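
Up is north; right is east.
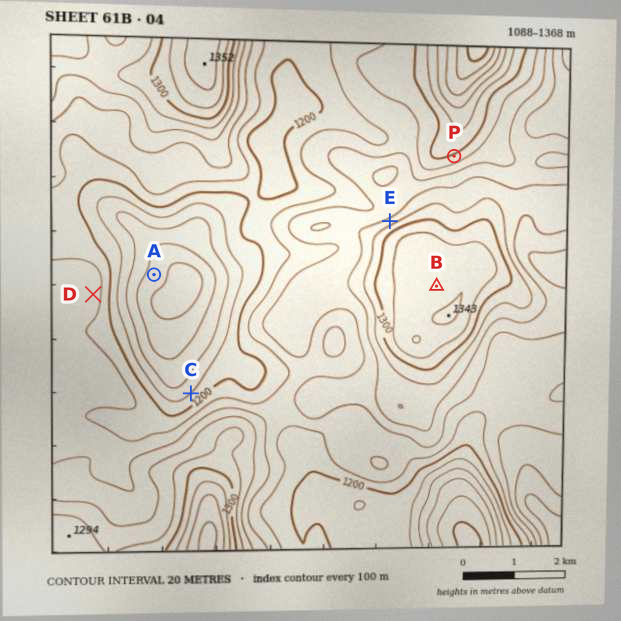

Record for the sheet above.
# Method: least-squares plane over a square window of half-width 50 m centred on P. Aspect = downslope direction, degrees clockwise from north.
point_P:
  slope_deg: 7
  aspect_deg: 334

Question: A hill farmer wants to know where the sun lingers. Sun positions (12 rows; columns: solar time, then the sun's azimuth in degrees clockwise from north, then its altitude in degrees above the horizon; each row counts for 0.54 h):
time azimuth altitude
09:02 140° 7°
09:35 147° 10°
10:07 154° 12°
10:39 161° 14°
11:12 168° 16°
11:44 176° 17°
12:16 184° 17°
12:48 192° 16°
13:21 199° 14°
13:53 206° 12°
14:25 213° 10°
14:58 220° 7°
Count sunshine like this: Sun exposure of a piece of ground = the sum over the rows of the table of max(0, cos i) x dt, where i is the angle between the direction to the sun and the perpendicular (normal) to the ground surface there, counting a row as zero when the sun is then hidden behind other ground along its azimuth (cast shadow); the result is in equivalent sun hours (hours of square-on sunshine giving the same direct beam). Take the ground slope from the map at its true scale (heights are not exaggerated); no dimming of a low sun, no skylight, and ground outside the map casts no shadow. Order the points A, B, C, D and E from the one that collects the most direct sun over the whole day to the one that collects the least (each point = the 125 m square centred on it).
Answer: A ≈ B ≈ D > C > E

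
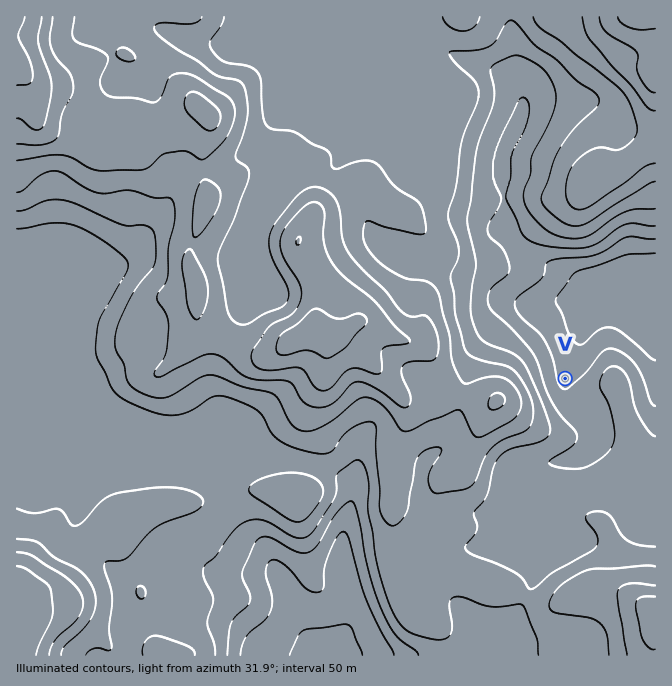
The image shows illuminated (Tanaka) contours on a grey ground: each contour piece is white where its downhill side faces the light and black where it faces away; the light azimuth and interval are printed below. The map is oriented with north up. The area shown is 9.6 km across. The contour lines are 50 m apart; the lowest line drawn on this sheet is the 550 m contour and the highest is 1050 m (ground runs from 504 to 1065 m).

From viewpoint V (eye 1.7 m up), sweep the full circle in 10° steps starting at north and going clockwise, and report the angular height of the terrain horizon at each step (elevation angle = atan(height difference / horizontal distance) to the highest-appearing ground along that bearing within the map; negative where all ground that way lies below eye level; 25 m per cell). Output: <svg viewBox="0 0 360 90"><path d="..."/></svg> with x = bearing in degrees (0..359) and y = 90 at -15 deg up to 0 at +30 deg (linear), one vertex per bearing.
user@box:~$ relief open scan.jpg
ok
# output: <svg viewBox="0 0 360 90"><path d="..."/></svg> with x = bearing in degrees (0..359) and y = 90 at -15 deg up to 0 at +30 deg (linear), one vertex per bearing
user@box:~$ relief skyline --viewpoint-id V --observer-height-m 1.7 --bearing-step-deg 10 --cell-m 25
<svg viewBox="0 0 360 90"><path d="M0 51l10 0 10 2 10 4 10 7 10-4 10-4 10-4 10-3 10-2 10 0 10 1 10 0 10 1 10 1 10 2 10-1 10 0 10-2 10-3 10-4 10-3 10-4 10-3 10-3 10-1 10 1 10 4 10 4 10 4 10 4 10 5 10 2 10 2 10 1 10-1"/></svg>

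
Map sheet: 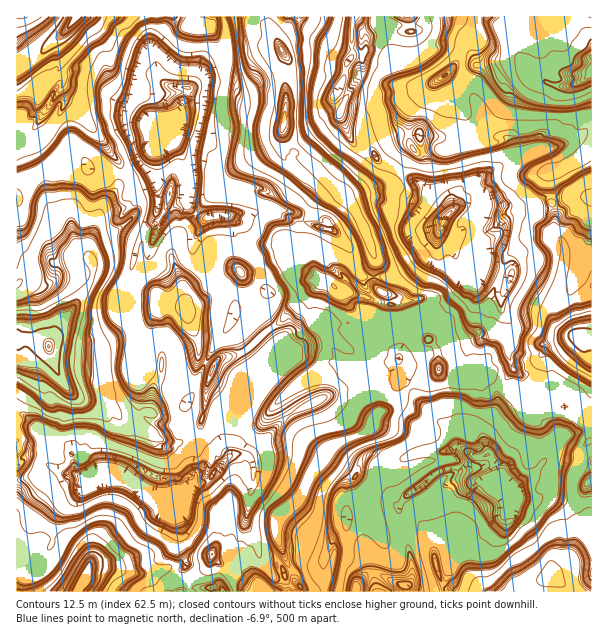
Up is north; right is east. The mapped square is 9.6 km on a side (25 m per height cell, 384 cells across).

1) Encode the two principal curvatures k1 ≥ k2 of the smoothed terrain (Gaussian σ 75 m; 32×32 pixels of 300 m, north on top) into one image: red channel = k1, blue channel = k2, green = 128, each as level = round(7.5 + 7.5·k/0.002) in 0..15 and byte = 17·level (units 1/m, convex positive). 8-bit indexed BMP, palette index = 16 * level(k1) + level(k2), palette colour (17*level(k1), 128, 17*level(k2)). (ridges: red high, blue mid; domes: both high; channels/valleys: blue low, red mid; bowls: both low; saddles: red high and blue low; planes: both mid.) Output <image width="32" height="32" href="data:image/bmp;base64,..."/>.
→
<image width="32" height="32" href="data:image/bmp;base64,Qk02CAAAAAAAADYEAAAoAAAAIAAAACAAAAABAAgAAAAAAAAEAAATCwAAEwsAAAABAAAAAAAAAIAAABGAAAAigAAAM4AAAESAAABVgAAAZoAAAHeAAACIgAAAmYAAAKqAAAC7gAAAzIAAAN2AAADugAAA/4AAAACAEQARgBEAIoARADOAEQBEgBEAVYARAGaAEQB3gBEAiIARAJmAEQCqgBEAu4ARAMyAEQDdgBEA7oARAP+AEQAAgCIAEYAiACKAIgAzgCIARIAiAFWAIgBmgCIAd4AiAIiAIgCZgCIAqoAiALuAIgDMgCIA3YAiAO6AIgD/gCIAAIAzABGAMwAigDMAM4AzAESAMwBVgDMAZoAzAHeAMwCIgDMAmYAzAKqAMwC7gDMAzIAzAN2AMwDugDMA/4AzAACARAARgEQAIoBEADOARABEgEQAVYBEAGaARAB3gEQAiIBEAJmARACqgEQAu4BEAMyARADdgEQA7oBEAP+ARAAAgFUAEYBVACKAVQAzgFUARIBVAFWAVQBmgFUAd4BVAIiAVQCZgFUAqoBVALuAVQDMgFUA3YBVAO6AVQD/gFUAAIBmABGAZgAigGYAM4BmAESAZgBVgGYAZoBmAHeAZgCIgGYAmYBmAKqAZgC7gGYAzIBmAN2AZgDugGYA/4BmAACAdwARgHcAIoB3ADOAdwBEgHcAVYB3AGaAdwB3gHcAiIB3AJmAdwCqgHcAu4B3AMyAdwDdgHcA7oB3AP+AdwAAgIgAEYCIACKAiAAzgIgARICIAFWAiABmgIgAd4CIAIiAiACZgIgAqoCIALuAiADMgIgA3YCIAO6AiAD/gIgAAICZABGAmQAigJkAM4CZAESAmQBVgJkAZoCZAHeAmQCIgJkAmYCZAKqAmQC7gJkAzICZAN2AmQDugJkA/4CZAACAqgARgKoAIoCqADOAqgBEgKoAVYCqAGaAqgB3gKoAiICqAJmAqgCqgKoAu4CqAMyAqgDdgKoA7oCqAP+AqgAAgLsAEYC7ACKAuwAzgLsARIC7AFWAuwBmgLsAd4C7AIiAuwCZgLsAqoC7ALuAuwDMgLsA3YC7AO6AuwD/gLsAAIDMABGAzAAigMwAM4DMAESAzABVgMwAZoDMAHeAzACIgMwAmYDMAKqAzAC7gMwAzIDMAN2AzADugMwA/4DMAACA3QARgN0AIoDdADOA3QBEgN0AVYDdAGaA3QB3gN0AiIDdAJmA3QCqgN0Au4DdAMyA3QDdgN0A7oDdAP+A3QAAgO4AEYDuACKA7gAzgO4ARIDuAFWA7gBmgO4Ad4DuAIiA7gCZgO4AqoDuALuA7gDMgO4A3YDuAO6A7gD/gO4AAID/ABGA/wAigP8AM4D/AESA/wBVgP8AZoD/AHeA/wCIgP8AmYD/AKqA/wC7gP8AzID/AN2A/wDugP8A/4D/AGCSlfnXs7TFx7a0sNT6kNWU1pCxo1CkpMW3ouiniJfDdHNy6PjT6JPmwvSzlKGjtIbnsrWntpXGkcSitMTImMaGh4DF5MSz54GB+MOHg/aTl9eCh4iWlpaHhpOzxcXXs4en1cP4s8Sjs6LDprKh+GKmo4WHh4eHh4iYxYGj5oSGx7VhosbXxpF0cNfpwLP597OidoeHhoiHmMiUYNWi1pildMdwosWggIOAtfbCcLP1xKJyhYeVlJi2hINzw3PUtIJ2xXBycXG4x5KQopZ0s5L3pMeTh5elk6WUdILWheXVx4OX17OkpaS0xseSlYaCs/b3c3JxhYe1xYGC1piGo+jngoJzgbTW+dWFh5eXhKO3ofb19sXChaezx8SVkpJQ5cGBxaPkuJfHgoW2h4blsrW3lGD35sSBd4eFdaPp1rPWkebF+cGX1diSddV1h5L4lHGUlqHztrFxccSi1oiHl4e0ovfVceZQpIV19YR3haL4t6WXh4eHtvXmuLfWpoeDgOfW9qSC1HOGlqPy5oSGhYLVh4iHh4aE+YSI2IDGcqPHh6fnpILngoeFo+KzxqZ2ZJOnh4eHhoakh8XncNbV1ujXx/elotSDomD3xXR2tqV0xoeHh4eHl4fHpHJypMX46aWj+PejYIP51rjEhXd2s9eWgqJ0k5SFp+aSl5PHopOmgYOz5LRggvnG2LOFk4Zg1MPm+uL55/b5k4DWhKTHhIF3hJOn+KKDkZPWg6L6oLLD/Oe1oKDVlLRwdMSDk9WXh4e2x5j5xYGGpoSHs9OQ+IWycoH2+KVxg4d3k8eFkaeH1ZWV6ebFcaO3l7anhrLph5eWgPe3cqOxp4dzx5L5qMVh15STo8T1krXogKDDk7PEpFDE95KhtGDmhqW2k+fGcoHpl7fntaSx03D108SFgcKh5ffVcdijxaCmcrZ1sYN2g8PEw3Gzt7H2gOeGcoO1kueo+MWyx3CSkXK1tbP3onKygIV2dqX2wdWR56LpxLTnp/imkoOktcW1osOU9vjn5cj3gXSy9rZAgcLngtfE1qb3hICEhbbU+ufVw4FwYNOXh6bDsvmlk3J1ktaDtNb19IOSopeFtFG1h4i3xsfFtodytZW31ZOyYIKAxKPGw/TncaKCt4LYxqeHh4eEgoKRccTItZPDxaLo16CTxMeC5feCcIO3o8iHhYd3g7bY2NbFspPYg8TEkYeVlGDDtJS19pLEkLfT5+b4pISmqIeXxfj407GSk+iTdJHEwqHFyKbmo8VwlKaDcLTEtbiYh4eExsb39qOz1IRg1bSjkNanxtazo6CUt4eGgsd0oqd3h3eCs6T19qKkxKKR+fqg56jH1cW0oMa4taZy14P4l4eHh6Y="/>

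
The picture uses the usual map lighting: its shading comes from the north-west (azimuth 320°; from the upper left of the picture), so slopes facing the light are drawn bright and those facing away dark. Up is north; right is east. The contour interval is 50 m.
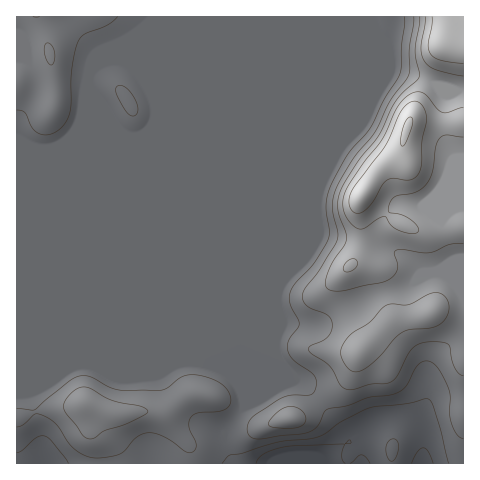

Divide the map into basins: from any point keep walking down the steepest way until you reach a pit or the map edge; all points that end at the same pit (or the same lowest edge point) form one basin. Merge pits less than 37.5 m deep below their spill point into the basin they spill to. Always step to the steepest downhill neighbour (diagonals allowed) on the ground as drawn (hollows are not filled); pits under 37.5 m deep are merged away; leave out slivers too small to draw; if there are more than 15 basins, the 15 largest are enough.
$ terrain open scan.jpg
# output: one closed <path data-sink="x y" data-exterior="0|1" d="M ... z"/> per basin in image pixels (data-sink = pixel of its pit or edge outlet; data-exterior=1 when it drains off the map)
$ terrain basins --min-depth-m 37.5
<path data-sink="323 463" data-exterior="1" d="M463 16l-446 0-1 401 4 0 23-8 44-6 4 7 0 21 5 10 3 23 292 0 2-20 10-26 0-18-21-38-8-9-14-4 30-29 42-8 20 23 12 22z"/><path data-sink="423 463" data-exterior="1" d="M432 312l-42 8-30 29 14 4 8 9 21 38 0 18-11 30 0 16 72-1 0-105-12-23z"/><path data-sink="47 463" data-exterior="1" d="M84 402l-14 5-27 2-26 8-1 46 82 1 0-18-7-15 0-21z"/>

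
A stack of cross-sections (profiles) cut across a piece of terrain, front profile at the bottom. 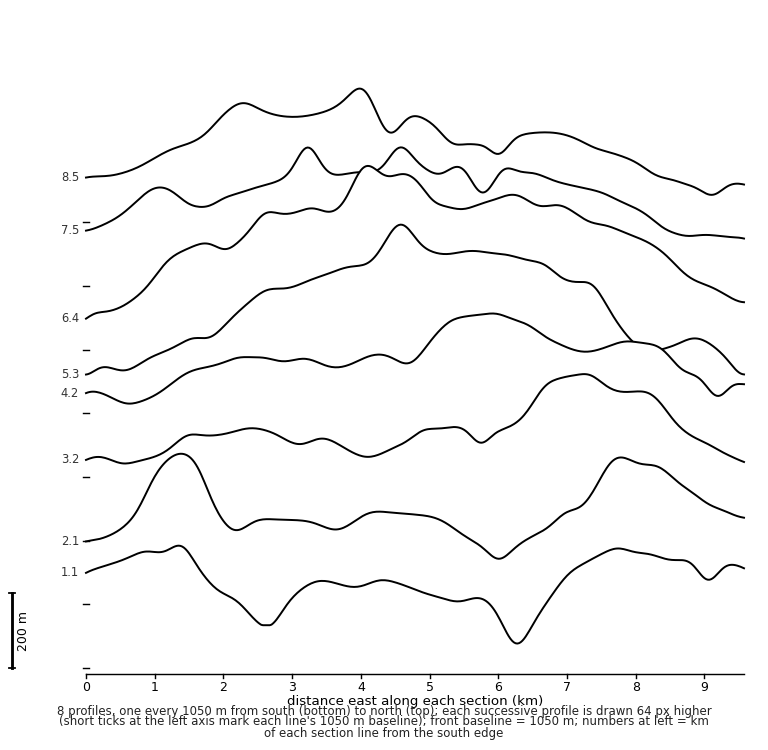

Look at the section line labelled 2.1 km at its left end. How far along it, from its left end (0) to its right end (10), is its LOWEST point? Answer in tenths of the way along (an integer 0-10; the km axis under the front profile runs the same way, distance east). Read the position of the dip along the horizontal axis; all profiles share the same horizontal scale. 6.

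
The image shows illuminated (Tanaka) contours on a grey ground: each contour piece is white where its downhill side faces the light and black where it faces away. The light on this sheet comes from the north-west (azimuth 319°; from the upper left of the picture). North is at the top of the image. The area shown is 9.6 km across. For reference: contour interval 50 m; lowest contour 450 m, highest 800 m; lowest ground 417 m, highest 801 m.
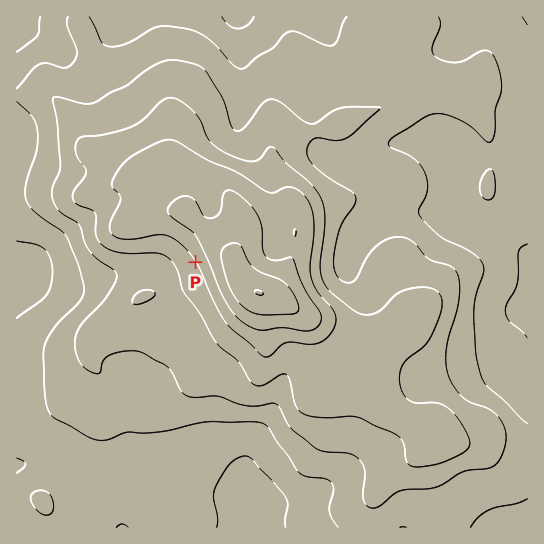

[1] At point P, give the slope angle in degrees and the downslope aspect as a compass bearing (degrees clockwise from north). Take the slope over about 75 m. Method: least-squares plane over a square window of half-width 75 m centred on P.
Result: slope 12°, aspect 238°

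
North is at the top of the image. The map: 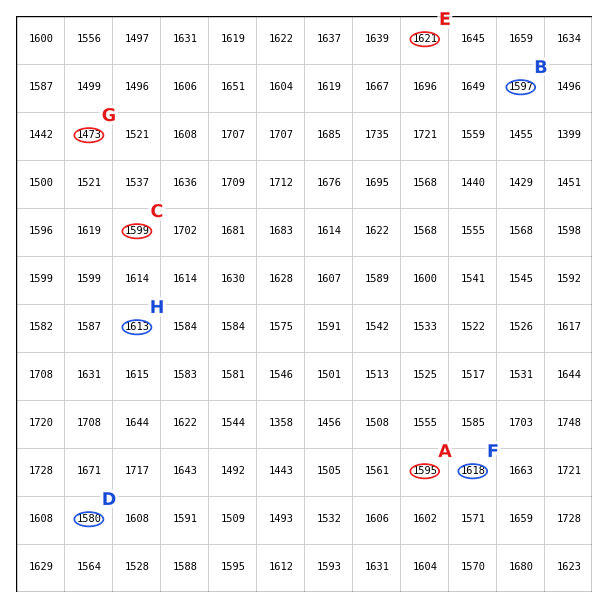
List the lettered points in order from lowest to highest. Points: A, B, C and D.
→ D A B C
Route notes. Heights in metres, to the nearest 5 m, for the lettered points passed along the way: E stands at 1620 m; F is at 1620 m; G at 1475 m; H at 1615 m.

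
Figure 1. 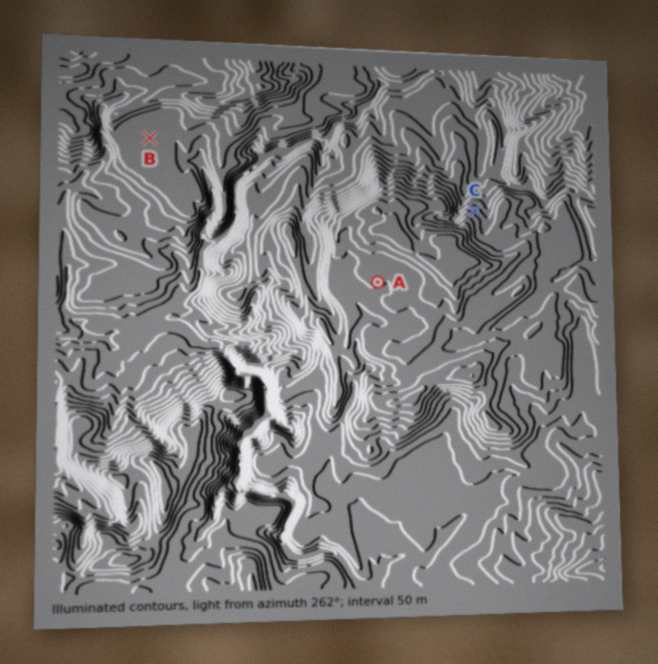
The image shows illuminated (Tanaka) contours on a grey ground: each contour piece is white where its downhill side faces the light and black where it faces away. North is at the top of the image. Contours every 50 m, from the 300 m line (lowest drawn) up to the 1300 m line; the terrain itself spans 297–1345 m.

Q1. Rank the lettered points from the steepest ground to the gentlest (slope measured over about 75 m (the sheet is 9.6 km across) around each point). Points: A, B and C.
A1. C A B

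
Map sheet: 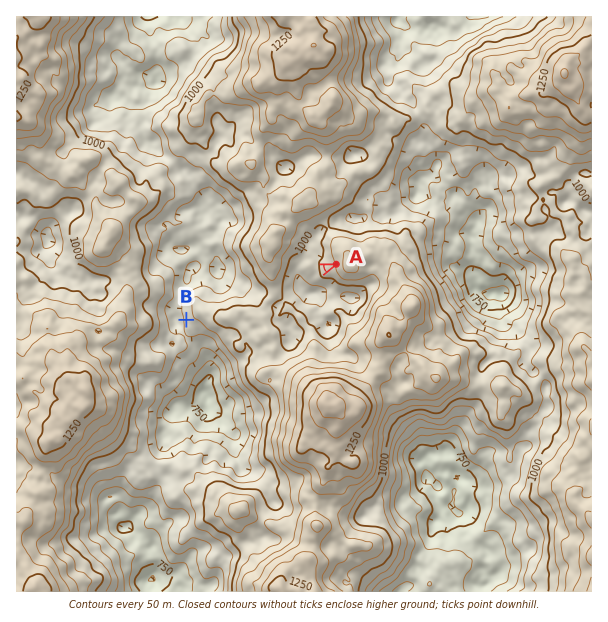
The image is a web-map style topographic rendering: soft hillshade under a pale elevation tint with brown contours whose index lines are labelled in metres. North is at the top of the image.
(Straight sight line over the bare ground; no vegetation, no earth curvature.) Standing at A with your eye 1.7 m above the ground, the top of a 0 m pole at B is out of sight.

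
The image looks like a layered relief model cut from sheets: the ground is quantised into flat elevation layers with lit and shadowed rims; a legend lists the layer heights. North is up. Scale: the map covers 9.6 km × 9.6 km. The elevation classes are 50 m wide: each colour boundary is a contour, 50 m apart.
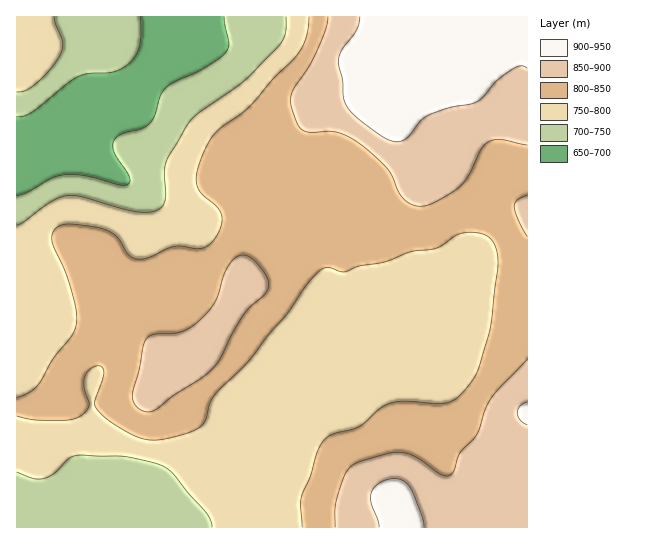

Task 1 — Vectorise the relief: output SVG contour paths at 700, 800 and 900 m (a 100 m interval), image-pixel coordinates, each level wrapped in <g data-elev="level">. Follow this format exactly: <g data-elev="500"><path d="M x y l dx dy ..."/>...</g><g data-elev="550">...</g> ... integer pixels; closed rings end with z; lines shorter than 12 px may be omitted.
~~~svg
<g data-elev="700"><path d="M17 117l8-1 8-4 34-29 11-6 11-4 24-1 15-7 7-8 4-11 2-11 0-18"/><path d="M224 17l5 26-1 6-3 5-24 16-33 16-7 8-6 21-5 8-9 6-20 5-7 6-1 6 1 5 15 24 1 6-1 3-8 1-34-9-22-1-14 3-22 14-12 4"/></g><g data-elev="800"><path d="M17 416l17 4 21 1 15-1 9-3 7-6 3-6-5-16 1-12 6-8 8-3 4 3 1 5-9 31 4 6 10 10 22 13 16 6 16-1 27-7 8-4 5-4 3-6 4-15 4-8 36-35 19-25 19-22 19-29 14-14 8-3 16 5 14-6 26-4 25-10 27-4 18-12 8-3 14 0 10 3 6 5 3 8 2 9 0 11-8 61-11 37-6 12-12 16-11 7-11 2-33-3-15 2-11 6-21 17-25 8-8 4-8 12-8 27-9 20 0 9 1 21"/><path d="M309 17l-3 21-9 17-24 24-24 28-32 24-7 9-6 13-7 20 0 13 5 8 16 15 4 9-3 13-9 13-11 5-25-3-25 12-11 1-9-4-12-18-12-8-14-3-22-2-8 1-7 5-2 5 0 7 13 29 7 20 4 20 0 15-4 9-19 24-15 26-9 8-12 4"/></g><g data-elev="900"><path d="M424 527l-2-11-11-27-8-8-9-3-15 5-5 4-3 6 0 9 7 19 1 6"/><path d="M527 402l-7 4-3 7 4 8 6 4"/><path d="M360 17l-3 13-14 19-4 9 0 8 4 15 1 18 3 8 9 10 23 18 12 6 8 0 7-2 15-18 8-6 20-7 21-4 8-3 19-20 18-13 7-2 5 2"/></g>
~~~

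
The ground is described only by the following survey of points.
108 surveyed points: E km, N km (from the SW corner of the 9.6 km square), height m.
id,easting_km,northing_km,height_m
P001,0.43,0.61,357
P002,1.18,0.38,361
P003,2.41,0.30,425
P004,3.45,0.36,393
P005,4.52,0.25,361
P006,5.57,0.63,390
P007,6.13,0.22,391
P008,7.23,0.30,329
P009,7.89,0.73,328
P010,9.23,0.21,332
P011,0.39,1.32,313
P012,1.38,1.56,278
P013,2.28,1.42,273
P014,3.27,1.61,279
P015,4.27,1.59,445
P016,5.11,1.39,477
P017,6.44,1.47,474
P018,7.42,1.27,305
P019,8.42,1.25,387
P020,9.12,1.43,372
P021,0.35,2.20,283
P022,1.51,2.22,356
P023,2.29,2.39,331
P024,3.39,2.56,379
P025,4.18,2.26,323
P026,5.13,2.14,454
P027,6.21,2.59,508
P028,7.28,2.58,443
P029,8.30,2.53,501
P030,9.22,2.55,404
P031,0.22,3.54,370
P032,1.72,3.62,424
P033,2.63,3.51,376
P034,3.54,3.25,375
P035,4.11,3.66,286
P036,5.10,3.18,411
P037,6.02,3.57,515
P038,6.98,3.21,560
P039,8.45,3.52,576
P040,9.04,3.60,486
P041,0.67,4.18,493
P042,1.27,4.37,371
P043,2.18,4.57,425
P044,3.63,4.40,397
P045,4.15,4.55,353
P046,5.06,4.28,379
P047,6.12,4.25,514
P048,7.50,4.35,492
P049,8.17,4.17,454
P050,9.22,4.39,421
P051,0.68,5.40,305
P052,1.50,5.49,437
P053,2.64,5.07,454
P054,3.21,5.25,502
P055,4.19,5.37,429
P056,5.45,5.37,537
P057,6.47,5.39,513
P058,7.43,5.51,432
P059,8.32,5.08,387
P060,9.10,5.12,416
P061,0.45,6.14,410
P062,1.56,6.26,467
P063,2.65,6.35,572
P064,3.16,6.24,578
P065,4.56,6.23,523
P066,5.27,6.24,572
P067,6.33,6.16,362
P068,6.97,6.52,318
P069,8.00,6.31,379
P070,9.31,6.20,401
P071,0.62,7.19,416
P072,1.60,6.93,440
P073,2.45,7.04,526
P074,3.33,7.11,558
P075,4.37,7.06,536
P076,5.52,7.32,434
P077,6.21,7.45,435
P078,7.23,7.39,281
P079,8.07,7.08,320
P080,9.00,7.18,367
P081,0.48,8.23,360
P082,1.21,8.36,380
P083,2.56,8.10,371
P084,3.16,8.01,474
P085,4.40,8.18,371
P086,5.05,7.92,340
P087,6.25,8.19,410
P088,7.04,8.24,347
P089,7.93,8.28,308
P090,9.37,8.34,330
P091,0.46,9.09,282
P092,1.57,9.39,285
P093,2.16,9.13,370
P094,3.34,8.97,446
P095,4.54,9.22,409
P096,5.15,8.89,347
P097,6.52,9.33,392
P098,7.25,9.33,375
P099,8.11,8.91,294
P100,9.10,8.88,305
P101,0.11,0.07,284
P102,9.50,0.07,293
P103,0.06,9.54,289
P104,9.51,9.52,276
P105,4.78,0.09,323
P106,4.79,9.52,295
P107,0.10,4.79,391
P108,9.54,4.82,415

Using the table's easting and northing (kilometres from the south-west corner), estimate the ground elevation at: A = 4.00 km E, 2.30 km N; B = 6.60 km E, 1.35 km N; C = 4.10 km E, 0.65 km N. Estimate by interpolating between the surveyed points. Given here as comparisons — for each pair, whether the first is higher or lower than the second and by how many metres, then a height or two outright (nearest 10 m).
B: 160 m higher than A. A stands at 280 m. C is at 400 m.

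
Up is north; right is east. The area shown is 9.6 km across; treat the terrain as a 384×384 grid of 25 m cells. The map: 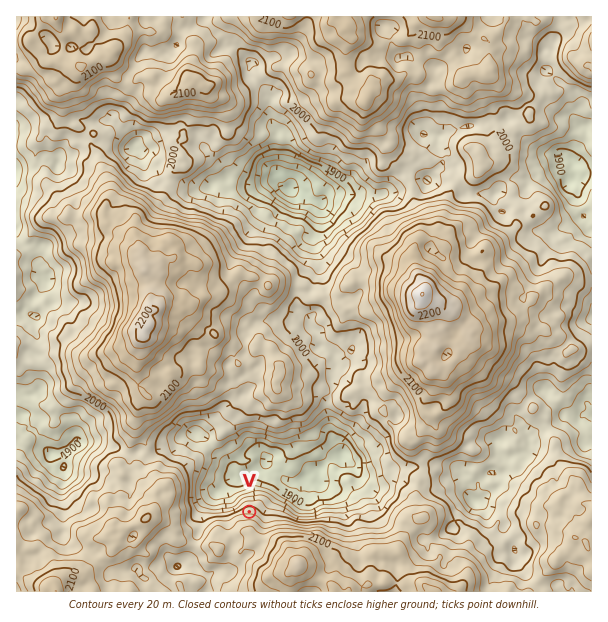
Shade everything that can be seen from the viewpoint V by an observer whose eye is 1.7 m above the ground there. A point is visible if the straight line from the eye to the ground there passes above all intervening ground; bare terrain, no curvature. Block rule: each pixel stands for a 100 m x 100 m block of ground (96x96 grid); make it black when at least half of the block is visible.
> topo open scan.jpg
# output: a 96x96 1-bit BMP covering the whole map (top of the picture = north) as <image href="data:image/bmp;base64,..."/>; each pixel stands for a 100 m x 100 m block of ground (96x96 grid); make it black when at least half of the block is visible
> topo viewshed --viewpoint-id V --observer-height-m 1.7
<image width="96" height="96" href="data:image/bmp;base64,Qk2+BAAAAAAAAD4AAAAoAAAAYAAAAGAAAAABAAEAAAAAAIAEAAATCwAAEwsAAAIAAAAAAAAA////AAAAAAAAAAAAAAAAAAAAAAAAAAAAAAAAAAAAAAAAAAAAAAAAAAAAAAAAAAAAAAAAAAAAAAAAAAAAAAAAAAAAAAAAAAAAAAgAAAAAAAAAAAAAAAgAAAAAAAAAAAAAABgAAQAAAAAAAAQAAB8ADwAAAAAAAAYAAD/APwAAAAAAAAMwAB/g/wAAAAAAAAPwAhxs36AAAAAAAAP4BwAdv/AAAAAAAAH8AwAH/8AAAAAAAAH8AAAB/+AAAAAAAAA+AAAB/+AAAAAAAAA+AAAD/+AAACAAAAB/gAAH/+AAAAwAAAB/wAAPf+AAAAgAAAA/4AAeP+AAABgAAAAf/A//f/AAAAAAAAAP/7/5//AAAAAAAAAD/////+AAAAAAAAAB/////8YAAAAAAAfA/////8QAAAAAAB/Af////4YAAAAAAB/xP//v/54AAAAAAB////////wAAAAAAA///////PwAAAAAAA///////HgAAAAAAA//////+PAAAAAAAAf///5f+PmAAAAAAAP/+fwf//+AAAAAAAB//HAX//8AAAAAAAB//iAGP/8AAAAAAAB/+0ACv/4AAAAAAAw//wABn/gAAAAAAAwBjwABH/gAAAAAAA4B8YAB3+AAAAAAAA8B8YAB/+AAAAAAAB/w+cAA/+AAAAAAAA/7+AAA/+AAAAAAAAf/8AAA/+AAAAAAAAP+AAAA//gAAAAAAAP/AAAB//gAAAAAAAGfAAAB//wAAAAAAAH+HAAB//8AAAAAAADnPgAB//gAAAAAAABBfgAAf/AAAAAAAAAAPmAAP/AAAAAAAAAAB+AB/4AAAAAAAAAAB4AA/AAAAAAAAAAADwAAOAAAAAAAAAAAAAAAGAAAAAAAAAAAAAAAPAAAAAAAAAAAAAAAPwAAAAAAAAAAAAAAMAAAAAAAAAAAAAAAMAAAAAAAAAAAAAAAAAAAAAAAAAAAAAAAAAAAAAAAAAAAAAAAAAAAAAAAAAAAAAAAAAAAAAAAAAAAAAAAAAAAAAAAAAAAAAAAAAAAAAAAAAAAAAAAAAAAAAAAAAAAAAAAAAAAAAAAAAAAAAAAAAAAAAAAAAAAAAAAAAAAAAAAAAAAAAAAAAAAAAAAAAAAAAAAAAAAAAAAAAAAAAAAAAAAAAAAAAAAAAAAAAAAAAAAAAAAAAAAAAAAAAAAAAAAAAAAAAAAAAAAAAAAAAAAAAAAAAAAAAAAAAAAAAAAAAAAAAAAAAAAAAAAAAAAAAAAAAAAAAAAAAAAAAAAAAAAAAAAAAAAAAAAAAAAAAAAAAAAAAAAAAAAAAAAAAAAAAAAAAAAAAAAAAAAAAAAAAAAAAAAAAAAAAAAAAAAAAAAAAAAAAAAAAAAAAAAAAAAAAAAAAAAAAAAAAAAAAAAAAAAAAAAAAAAAAAAAAAAAAAAAAAAAAAAAAAAAAAAAAAAAAAAAAAAAAAAAAAAAAAAAAAAAAAAAAAAAAAAAAAAAAAAAAAAAAAAAAAAAAGAAAAAAAAAAAAAAAOAAAAAAAAAAAAAAAfgAAAAAAAAAAAAAA5AAAA="/>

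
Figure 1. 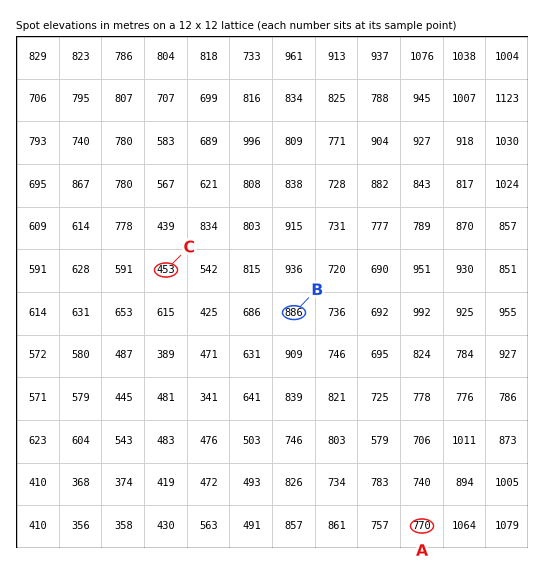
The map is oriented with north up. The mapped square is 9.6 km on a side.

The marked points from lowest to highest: C A B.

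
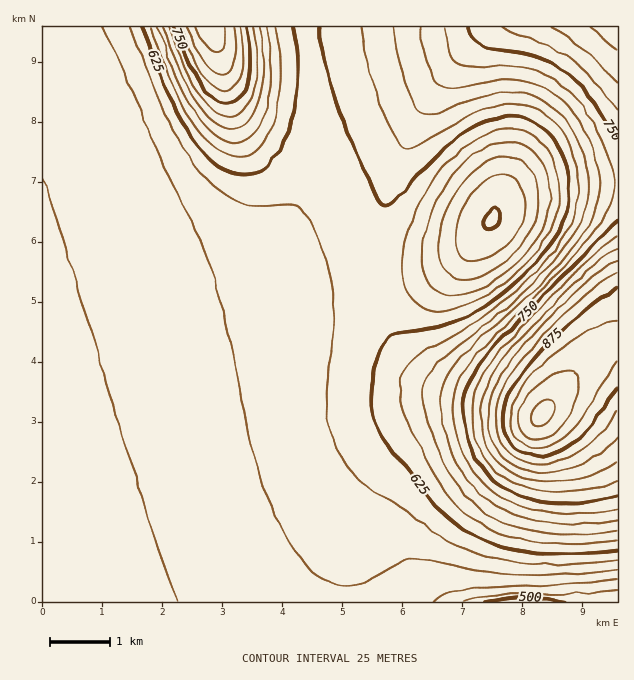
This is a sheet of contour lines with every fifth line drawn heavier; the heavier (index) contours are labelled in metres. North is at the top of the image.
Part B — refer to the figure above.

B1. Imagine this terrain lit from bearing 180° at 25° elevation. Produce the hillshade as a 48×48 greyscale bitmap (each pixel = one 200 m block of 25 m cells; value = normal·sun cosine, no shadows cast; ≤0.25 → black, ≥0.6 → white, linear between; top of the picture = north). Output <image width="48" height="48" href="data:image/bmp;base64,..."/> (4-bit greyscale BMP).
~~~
<image width="48" height="48" href="data:image/bmp;base64,Qk32BAAAAAAAAHYAAAAoAAAAMAAAADAAAAABAAQAAAAAAIAEAAATCwAAEwsAABAAAAAAAAAAAAAAABEREQAiIiIAMzMzAERERABVVVUAZmZmAHd3dwCIiIgAmZmZAKqqqgC7u7sAzMzMAN3d3QDu7u4A////AIiIiIiIiIiIiIiIiIiIiIiZq97//+3d3YiIiIiIiIiIiIiIiIiIiIiZq83u7t3d3YiIiIiIiIiIiIiIiIiIiImZqrvMzN3d3YiIiIiIiIiIiIiIiIiIiImaqrvMzd3d3YiIiIiIiIiIiIiIiIiIiJmaq7vMzd3d3YiIiIiIiIiIiIiIiIiIiJmaq7zM3d3d3YiIiIiIiIiIiIiIiIiIiJmaq7zM3d3d3YiIiIiIiIiIiIiIiIiIiJmaq7zM3d3czIiIiIiIiIiIiIiIiIiIiZmaq7zN3d3MzIiIiIiIiIiIiIiIiIiIiZmaq7zd3dzMu4iIiIiIiIiIiIiIiIiIiZmZqrzd7t3Lu4iIiIiIiIiIiIiIiIiIiZmZqrze7t3LuoiIiIiIiIiIiIiIiIiIiZmZmqvN7t3LqoiIiIiIiIiIiIiIiIiIiZmZmZq83dy7qoiIiIiIiIiIiIiIiIiIiIiIiIiJq7u6qoiIiIiIiIiIh3d3eIiIiIiIiHd3eJmqqoiIiIiIiIiId3d3d3d4iIiHd2ZVVXiZqoiIiIiIiIiHd3d3d3d3d3d2ZlVERFeJmoiIiIiIiIiHd3d3d3d3d3ZmVUQzRFZ4mYiIiIiIiIiHd3d3d3d3d2ZVRDMzNEVniYiIiIiIiIiHd3d3d3d3dmVUQzIiI0VneIiIiIiIiIiHd3d3d3d3dmVEMyISIjRWd4iIiIiIiIiId3d3d3d3dmVDMiEREjRVZoiIiIiIiIiIiHd3d3d3dmVDMhERESNFVoiIiIiIiIiIiIh3d3d3dmVUMhEAARI0VoiIiIiIiIiIiIiId3d3d2ZUMyEAAAEjRYiIiIiIiIiIiIiIiId3d3ZlQyIQAAESNIiIiIiIiIiIiIiIiIiId3dmVDMhEAARI4iIiIiIiIiIiIiIiIiIiHd2ZUQyIRERIoiIiIiIiIiIiIiIiIiIiIh3dlVDMiIiIoiIiIiIiIiIiIiIiIiIiIiId2ZVRDMzM4iIiIiIiIiIiIiIiIiIiIiIiHdmVURERIiIiIiIiIiImIiIiIiIiJmZmYh3ZmVVVYiIiIiIiIiZmZiIiIiIiJmZmZmIh3ZmZoiIiIiIiImZmZiIiIiIiJmqqqqZiId3d4iIiIiIiJmqqpmIiIiIiJmqqqqqmYiIiIiIiIiIiZqrupmIiIiIiJmqu7u6qpmYiIiIiIiIiau7uqmIiIiIiJmqu7u7uqmZmYiIiIiImavMu6mIiIiIiJmqu7zLu6qpmYiIiIiImrzMupmIiIiIiImqu8zMy7qqmYiIiIiImrzMupiIiIiIiImqu8zMy7uqqYiIiIiJqrzMupiIiIiIiImau8zMzLu6qoiIiIiJq7zLqYiIiIiIiIiaq7zMzLu6qoiIiIiZq7u6mId4iIiIiIiJqrvMzLu6qYiIiIiZq7uqmHd3iIiIiIiJmru8y7u6qYiIiIiaq7qph3d3iIiIiIiImaq7u7uqmYiIiImaqqqYdmZ3eIiIiIiIiZqqu6qqmYiIiImaqqmHZmZ3eIiIiIiIiJmqqqqpmQ=="/>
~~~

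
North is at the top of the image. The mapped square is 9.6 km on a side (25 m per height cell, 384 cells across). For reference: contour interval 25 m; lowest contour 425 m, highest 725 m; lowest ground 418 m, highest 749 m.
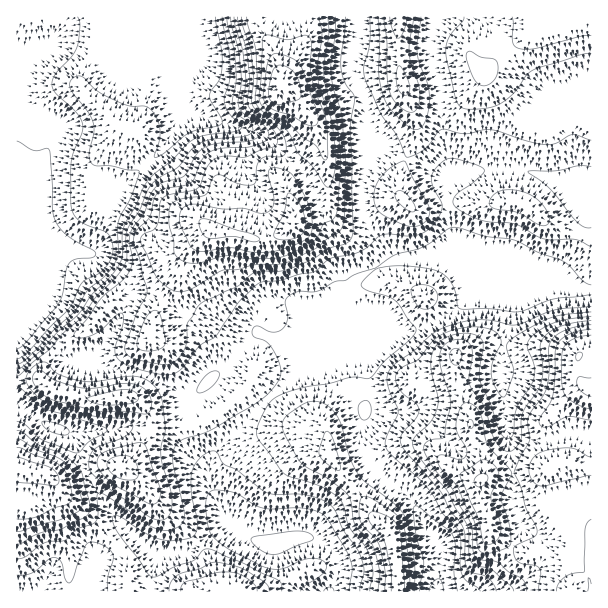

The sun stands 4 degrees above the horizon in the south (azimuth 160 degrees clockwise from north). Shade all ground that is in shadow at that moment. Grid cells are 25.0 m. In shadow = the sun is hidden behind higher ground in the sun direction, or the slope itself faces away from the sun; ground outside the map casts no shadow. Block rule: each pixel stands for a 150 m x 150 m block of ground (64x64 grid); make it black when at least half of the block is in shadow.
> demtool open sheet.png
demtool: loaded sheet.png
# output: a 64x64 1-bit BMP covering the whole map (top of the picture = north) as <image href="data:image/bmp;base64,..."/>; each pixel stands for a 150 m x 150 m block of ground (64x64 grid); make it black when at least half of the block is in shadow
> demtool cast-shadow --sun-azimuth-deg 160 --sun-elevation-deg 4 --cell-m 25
<image width="64" height="64" href="data:image/bmp;base64,Qk0+AgAAAAAAAD4AAAAoAAAAQAAAAEAAAAABAAEAAAAAAAACAAATCwAAEwsAAAIAAAAAAAAA////AAAAAAAAAEAAAcAAAAAA//wHwAAAAAD//weAAAAAAP//wQDAAAAA///AAOAAAAB//4AA4AAAAA/jAADwAAAAD4AAAGAAAAAHAADgAAAAAAYAA+AAAAAAAAADwAAAAAAAAAOAAAAAAAAAA4AAAAAAAAADAHAA//AAAAIA/4D/+AAAAAH/yP/8AAAAB+fI//wAAAB/B4D5+AAAAH4DgPBAAAAAf8PA4AAAB8A94+DAAAAHwADj8If+AAPAAEPwH/4AAYAAA/D//AAAAPAD+P/4AAAA+AP4/+AAAAD/A/j5+AAAAP/B//wcAAAA//H//xwAAAD/////ngAAAH////+OAAAAD////84AAAAH////5gAAAAf3/v/wAAAAD8P+//gAAAAfg/z/+AAAAA8B/P/4AAAADAH4f/gAAAAAAfg//gAAAAAB8D//ABgAAADgH/8DzgAAAAAOf38MAAAAAAA//gwAAAAAAD/8wAAAD8AAP/zAAEAPgAA//gQAQAcAAD/+PAAAAAAAP//8AAAAAAM///wAAAAAAw//+AAAAAADB//wAAAAAAAP/+AAAAAAAA//wAAAAAAAP//AAAAAAAA///AAAAAAAB//+AAAAAAMD//8AAAAAA4P//4AAAAADg///gCAAAAED//+AIAAAAAA//wAgIAAAAAH/AAAwAAAAAP4AACAAA=="/>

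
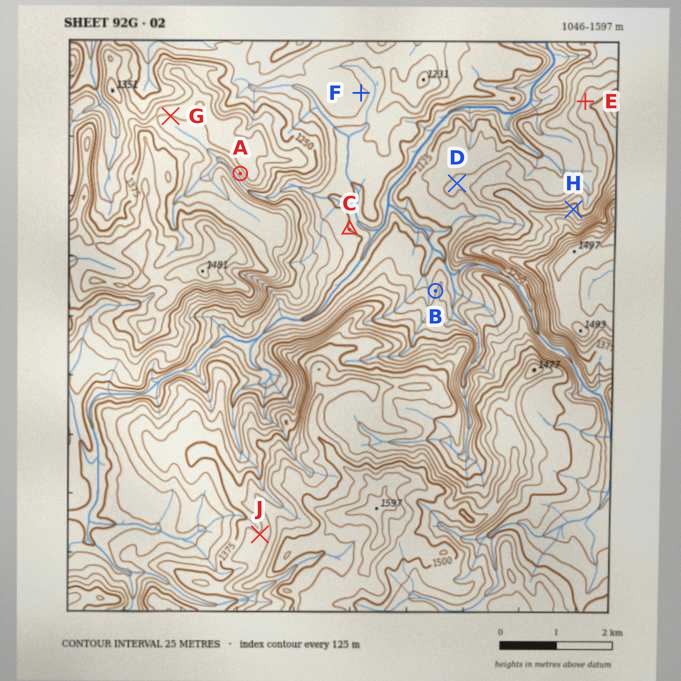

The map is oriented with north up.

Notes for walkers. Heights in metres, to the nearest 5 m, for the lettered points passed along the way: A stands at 1295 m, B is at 1175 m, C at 1125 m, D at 1180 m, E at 1240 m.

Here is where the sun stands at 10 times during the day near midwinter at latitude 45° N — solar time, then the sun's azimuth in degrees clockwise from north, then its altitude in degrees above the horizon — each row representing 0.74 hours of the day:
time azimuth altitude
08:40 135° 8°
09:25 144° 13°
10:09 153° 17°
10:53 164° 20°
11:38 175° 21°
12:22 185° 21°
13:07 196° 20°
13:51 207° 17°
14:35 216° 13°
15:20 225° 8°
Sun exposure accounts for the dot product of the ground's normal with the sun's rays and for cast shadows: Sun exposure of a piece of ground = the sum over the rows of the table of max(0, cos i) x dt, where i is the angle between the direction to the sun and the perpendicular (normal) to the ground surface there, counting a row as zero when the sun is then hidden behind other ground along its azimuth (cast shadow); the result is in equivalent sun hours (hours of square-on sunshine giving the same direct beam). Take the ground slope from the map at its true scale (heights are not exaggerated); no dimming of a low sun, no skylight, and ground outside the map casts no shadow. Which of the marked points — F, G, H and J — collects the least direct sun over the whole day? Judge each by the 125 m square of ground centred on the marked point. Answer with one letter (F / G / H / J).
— H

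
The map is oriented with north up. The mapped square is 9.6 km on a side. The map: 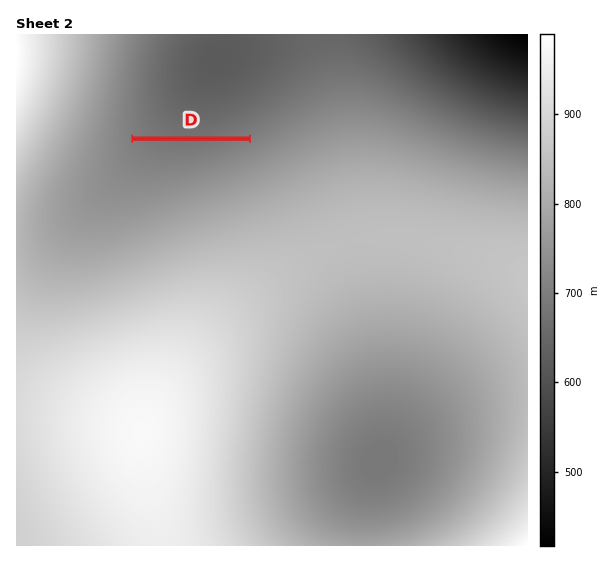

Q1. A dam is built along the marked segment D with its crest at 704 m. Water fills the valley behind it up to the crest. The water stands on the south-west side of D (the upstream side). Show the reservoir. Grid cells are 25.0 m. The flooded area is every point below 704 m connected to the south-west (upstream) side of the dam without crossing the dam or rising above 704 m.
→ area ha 51.2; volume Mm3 4.5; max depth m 22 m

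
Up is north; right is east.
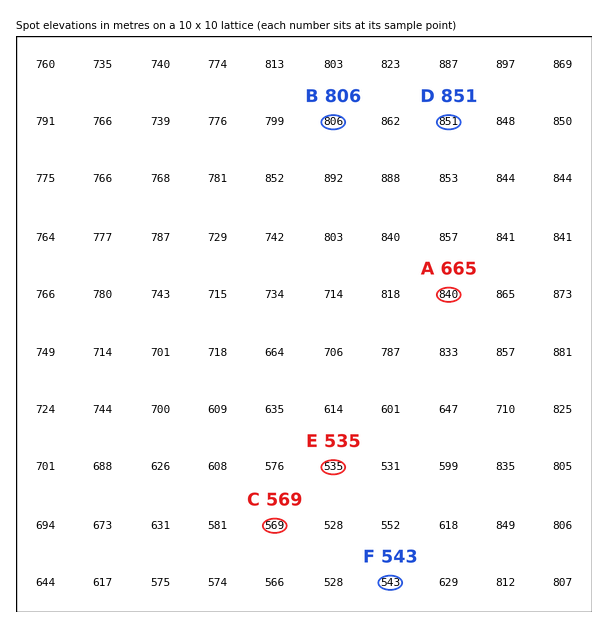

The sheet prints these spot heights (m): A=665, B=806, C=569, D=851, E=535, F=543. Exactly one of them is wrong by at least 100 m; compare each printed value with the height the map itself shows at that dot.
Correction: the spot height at A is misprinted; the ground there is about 840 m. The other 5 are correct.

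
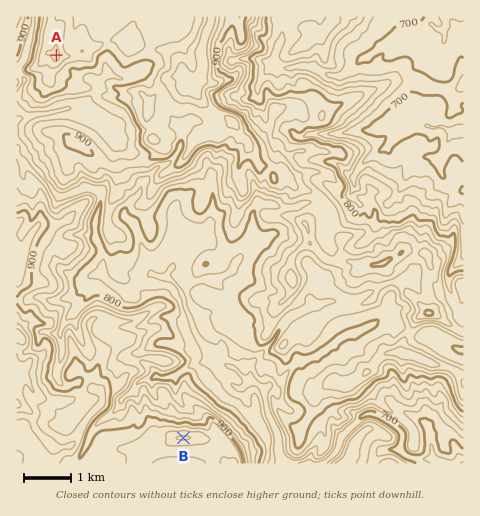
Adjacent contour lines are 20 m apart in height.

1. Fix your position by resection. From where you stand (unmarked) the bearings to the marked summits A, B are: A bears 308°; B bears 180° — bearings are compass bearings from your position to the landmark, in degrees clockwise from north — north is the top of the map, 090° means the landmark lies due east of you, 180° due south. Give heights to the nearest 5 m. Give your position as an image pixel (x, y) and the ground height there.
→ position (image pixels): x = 183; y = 154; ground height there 920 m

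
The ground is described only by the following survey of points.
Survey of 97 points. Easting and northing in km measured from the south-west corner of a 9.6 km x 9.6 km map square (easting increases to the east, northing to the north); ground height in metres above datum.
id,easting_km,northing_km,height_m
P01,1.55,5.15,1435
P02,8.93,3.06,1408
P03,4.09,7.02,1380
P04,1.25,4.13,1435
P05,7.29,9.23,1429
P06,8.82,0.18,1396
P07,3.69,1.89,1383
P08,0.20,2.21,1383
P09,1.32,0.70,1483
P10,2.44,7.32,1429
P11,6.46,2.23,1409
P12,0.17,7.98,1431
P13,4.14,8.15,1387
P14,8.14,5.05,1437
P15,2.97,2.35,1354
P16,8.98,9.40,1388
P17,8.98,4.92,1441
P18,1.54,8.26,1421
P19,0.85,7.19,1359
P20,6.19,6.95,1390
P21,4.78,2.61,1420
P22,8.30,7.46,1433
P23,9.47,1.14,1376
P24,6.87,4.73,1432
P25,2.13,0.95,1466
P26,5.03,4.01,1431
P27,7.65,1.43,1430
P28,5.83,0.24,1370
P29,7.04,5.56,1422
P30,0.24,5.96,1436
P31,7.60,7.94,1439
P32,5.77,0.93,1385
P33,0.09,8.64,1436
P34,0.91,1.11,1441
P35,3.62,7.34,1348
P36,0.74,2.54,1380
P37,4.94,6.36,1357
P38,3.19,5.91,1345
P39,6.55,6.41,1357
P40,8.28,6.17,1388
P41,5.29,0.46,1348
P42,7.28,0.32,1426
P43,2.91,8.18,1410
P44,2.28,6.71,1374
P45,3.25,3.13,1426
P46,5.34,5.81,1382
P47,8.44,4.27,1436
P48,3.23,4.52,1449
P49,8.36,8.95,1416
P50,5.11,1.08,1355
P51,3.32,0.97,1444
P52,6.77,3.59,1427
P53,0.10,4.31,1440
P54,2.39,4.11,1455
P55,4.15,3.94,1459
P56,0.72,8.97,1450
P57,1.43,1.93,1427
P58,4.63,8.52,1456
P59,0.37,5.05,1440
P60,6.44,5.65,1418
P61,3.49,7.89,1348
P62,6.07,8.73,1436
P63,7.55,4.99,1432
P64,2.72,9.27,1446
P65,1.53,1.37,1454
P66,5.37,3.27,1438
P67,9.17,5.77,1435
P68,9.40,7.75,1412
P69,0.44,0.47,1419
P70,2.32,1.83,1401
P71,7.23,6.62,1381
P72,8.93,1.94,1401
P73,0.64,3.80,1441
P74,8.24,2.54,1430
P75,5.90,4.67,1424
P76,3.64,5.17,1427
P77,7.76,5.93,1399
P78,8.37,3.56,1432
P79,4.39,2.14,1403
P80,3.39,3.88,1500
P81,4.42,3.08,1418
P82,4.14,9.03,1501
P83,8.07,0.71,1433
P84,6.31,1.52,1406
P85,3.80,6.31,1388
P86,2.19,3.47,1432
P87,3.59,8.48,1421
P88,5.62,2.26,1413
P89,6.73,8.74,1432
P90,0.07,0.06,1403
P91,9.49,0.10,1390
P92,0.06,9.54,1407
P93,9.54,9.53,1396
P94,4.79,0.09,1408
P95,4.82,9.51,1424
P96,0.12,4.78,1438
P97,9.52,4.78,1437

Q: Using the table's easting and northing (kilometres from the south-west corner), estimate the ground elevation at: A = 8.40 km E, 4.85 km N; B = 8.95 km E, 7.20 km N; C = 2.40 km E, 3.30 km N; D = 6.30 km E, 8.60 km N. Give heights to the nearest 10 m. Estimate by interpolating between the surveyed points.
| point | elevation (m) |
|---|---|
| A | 1440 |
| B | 1420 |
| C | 1430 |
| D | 1440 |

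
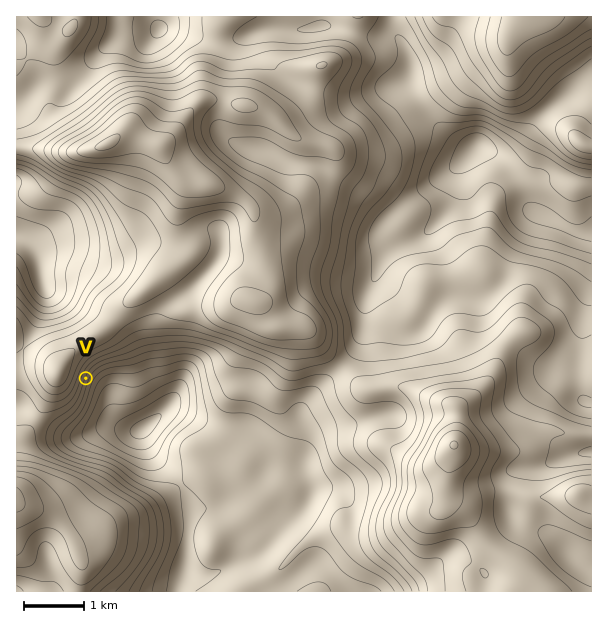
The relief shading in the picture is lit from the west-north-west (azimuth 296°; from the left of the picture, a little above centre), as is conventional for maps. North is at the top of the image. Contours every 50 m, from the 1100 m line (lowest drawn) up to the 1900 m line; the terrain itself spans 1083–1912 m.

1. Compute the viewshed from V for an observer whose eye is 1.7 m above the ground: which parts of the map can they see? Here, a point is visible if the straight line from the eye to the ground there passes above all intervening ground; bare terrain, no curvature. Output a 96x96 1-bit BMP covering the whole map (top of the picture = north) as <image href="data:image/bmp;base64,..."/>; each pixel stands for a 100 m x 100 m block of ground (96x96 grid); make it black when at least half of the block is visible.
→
<image width="96" height="96" href="data:image/bmp;base64,Qk2+BAAAAAAAAD4AAAAoAAAAYAAAAGAAAAABAAEAAAAAAIAEAAATCwAAEwsAAAIAAAAAAAAA////AAAAAAAAAAAAfg/wA//wAAAAAAAAf8H8A//wAAAAAAAAD+B/A//gAAAAAAAAA/APh/AAAAAAAAAAA/gH/+AAAAAAAAABAfwH/+AAAAAAAAADA/4P/+AAAAAAAAADg/8P/+AAAAAAAAADw////+AAAAAAAAAD9////+AAAAAAAAAH/////+AAAAAAAAAH/wf//+AAAAAAAQAH/wH//+AAAAAAB/wP/4D///wAAAAAD/8P/4B///wAAAAcH//fn+A///4AAAA8P///n/g///4AAAB/////v/x///4AAAB///////z///4AAAA//////n////4AAAAP/////j3///4AAAAH/////jz///4AAAAB//////j///8AAAAAf/////z///8AAAAAP/////////+AAAAAH/////////+AAAAAH/////////+AAAAAD/////z///+AAAAAD/////h////AAAAAD///8fA/wH+AAAAAD/H/8eA/wH+AAAAAD/h/++A/wH+AAAAAH/x//+Af4H+AAAAAH/5///gf4P+AAAAAP////fwP//+AAAAAP////fwD///8AAAAP/////wAAAP+AAAAH/////wAAAAAAAAAH/////wAAAAAAAAAD/////wAAAAAAAAAB/////wAAAAAAAAAAR////gAAAAAAAAAAA////AAAAAAAAAAAAf//8AAAAAAAAAAAAf//wAAAAAAAAAAAAP//AAAAAAAAAAAAAA/8AAAAAAAAAAAAAAB4AAAAAAAAAAAAAAA4AAAAAAAAAAAAAAA4AAAAAAAAAAAAAAAYAAAAAAAAAAAAAAAAAAAAAAAAAAAAAAAAAAAAAAAAAAAAAAAAAAAAAAAAAAAAAAAAAAAAAAAAAAAAAAAAAAAAAAAAAAAAAAAAAAAAAAAAAAAAAAAAAAAAAAAAAAAAAAAAAAAAAAAAAAAAAAAAAAAAAAAAAAAAAAAAAAAAAAAAAAAAAAAAAAAAAAAAAAAAAAAAAAAAAAAAAAAAAAAAAAAAAAAAAAAAAAAAAAAAAAAAAAAAAAAAAAAAAAAAAAAAAAAAAAAAAAAAAAAAAAAAAAAAAAAAAAAAAAAAAAAAAAAAAAAAAAAAAAAAAAAAAAAAAAAAAAAAAAAAAAAAAAAAAAAAAAAAAAAAAAAAAAAAAAAAAAAAAAAAAAAAAAAAAAAAAAAAAAAAAAAAAAAAAAAAAAAAAAAAAAAAAAAAAAAAAAAAAAAAAAAAAAAAAAAAAAAAAAAAAAAAAAAAAAAAAAAAAAAAAAAAAAAAAAAAAAAAAAAAAAAAAAAAAAAAAAAAAAAAAAAAAAAAAAAAAAAAAAAAAAAAAAAAAAAAAAAAAAAAAAAAAAAAAAAAAAAAAAAAAAAAAAAAAAAAAAAAAAAAAAAAAAAAAAAAAAAAAAAAAAAAAAAAAAAAAAAAAAAAAAAAAAAAAAAAAAAAAAAAAAAAAAAAAAAAAAAAAAAAAAAAAAAAAAAAAAAAAAAAAAAAAAAAAAAAAAAAAAAAAAAAAAAAAAAAAAAAAAAAAA="/>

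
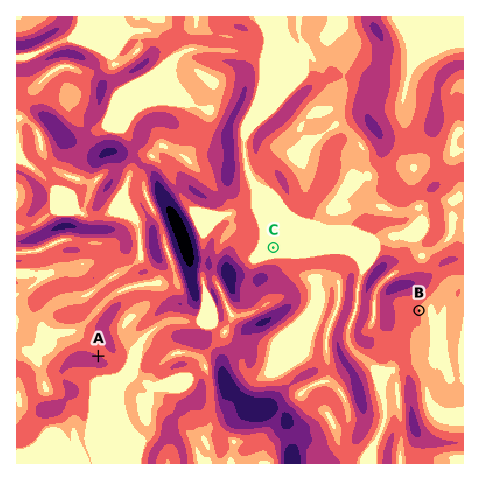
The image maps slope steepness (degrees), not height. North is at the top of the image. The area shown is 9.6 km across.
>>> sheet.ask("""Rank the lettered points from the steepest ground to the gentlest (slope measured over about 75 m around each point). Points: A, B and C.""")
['A', 'B', 'C']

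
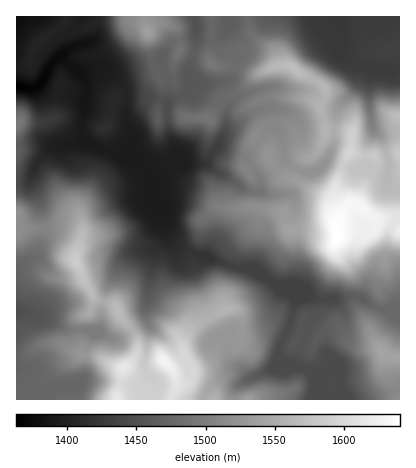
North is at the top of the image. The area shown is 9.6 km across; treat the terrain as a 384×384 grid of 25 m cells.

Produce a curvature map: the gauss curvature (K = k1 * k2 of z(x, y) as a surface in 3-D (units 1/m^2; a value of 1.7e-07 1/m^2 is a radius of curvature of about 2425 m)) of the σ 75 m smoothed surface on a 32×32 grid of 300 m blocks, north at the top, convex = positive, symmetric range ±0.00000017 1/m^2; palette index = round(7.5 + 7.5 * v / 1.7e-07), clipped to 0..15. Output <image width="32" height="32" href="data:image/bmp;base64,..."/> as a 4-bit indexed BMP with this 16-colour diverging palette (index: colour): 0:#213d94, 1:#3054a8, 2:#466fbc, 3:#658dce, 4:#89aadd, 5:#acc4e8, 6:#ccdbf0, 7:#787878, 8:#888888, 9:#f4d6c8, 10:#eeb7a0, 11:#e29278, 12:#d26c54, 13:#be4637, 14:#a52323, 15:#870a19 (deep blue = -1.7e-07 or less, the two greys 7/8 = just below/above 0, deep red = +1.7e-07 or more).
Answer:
<image width="32" height="32" href="data:image/bmp;base64,Qk12AgAAAAAAAHYAAAAoAAAAIAAAACAAAAABAAQAAAAAAAACAAATCwAAEwsAABAAAAAAAAAAlD0hAKhUMAC8b0YAzo1lAN2qiQDoxKwA8NvMAHh4eACIiIgAyNb0AKC37gB4kuIAVGzSADdGvgAjI6UAGQqHAHd4dVvHd3ZZlS53aId4iHZ3d3nXB3iXh2a6aHpXh3d3iHd7xvp1h4poZ1mGd4iIiHiIhCaDWvVoZnund4iJh5Z4eHdX+GU3fYeIl4eIdniXd4hWqJBteliId3d3d3eHeIiIWYilhpd2eGaHeIeHiXl3iIll19h3d3m4d3eHh3dYeImIgOeId5aJd3h4hrV5iHd3eWp2d2aHq6ZneJSGVnd3hXZ4h3d5l3dndniGZ3eId4nYh4h4eHh1aJh4p9l3iHh4p4aZh3dXiHh3dkz3eaeXd3d5lmd3aHiIdrRXmHlJdld6eJVohqqId4eGaIh4dcZ3d4h4d4and4d4iHqHh3aliJqHmIiIiKd4d3h5iJeoSHd4d3d3d3eHlJeHRoZ3mFp3mFeHeHdpiGl4hoqYhod4Z4h4d3d3lXXHh3Z7Yod3tnh3d3h3eJdoZ4h4iJxoWRmYeHd4dXmWeYl4h4iFR2bGd3eKeIloh5l4iIiIOs6G8Fp3d3d+LZe1hnd4hXfCq9N3eId2doaIZoh4iHd20PhHd3d4h3d2iId3d3eIoGdJhoiHd3h4iIh3dHuXS6aIaHmIeHiIeHeHl1bJameWeHh4eHh3h1WJaJeJh5jHiHeHeHd4hmdleGd3d2mHiIiHh4iHd4aZ3naIeHdmR4d3eIeHh4hj2Hd4iIiHh2iId4eH"/>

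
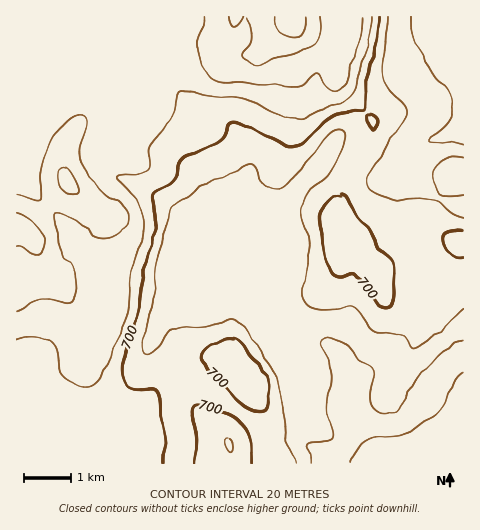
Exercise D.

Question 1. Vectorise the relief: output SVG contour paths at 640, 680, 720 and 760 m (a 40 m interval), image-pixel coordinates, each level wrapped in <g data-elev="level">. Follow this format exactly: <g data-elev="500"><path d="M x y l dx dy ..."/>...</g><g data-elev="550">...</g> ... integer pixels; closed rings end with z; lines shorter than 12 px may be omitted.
<g data-elev="640"><path d="M350 463l5-9 14-15 9-3 25-1 32-19 8-10 11-23 9-9"/></g><g data-elev="680"><path d="M296 463l-1-5-8-18-4-29-9-37-26-42-10-11-8-2-24 8-31 1-6 4-8 12-6 6-8 4-4-3 0-10 12-47 1-31 10-31 4-21 4-7 14-8 16-12 24-8 22-12 3 0 3 3 5 14 4 6 7 2 9-2 11-8 38-45 6-4 6 0 3 3 0 6-6 17-12 19-21 21-5 11 0 9 7 19 2 11-1 16-7 29 0 6 3 5 6 5 9 3 14 0 15-3 6 1 5 4 8 14 6 5 7 2 21 2 12 12 5-1 8-5 19-15 17-17"/><path d="M463 217l-11-4-15-12-46-2-17-6-6-6-1-7 3-8 34-50 3-9-2-8-16-16-6-14 0-13 5-45"/><path d="M463 157l-12 0-10 4-6 6-2 9 2 11 6 8 7 2 15-2"/></g><g data-elev="720"><path d="M229 451l3-1 1-5-2-4-3-2-3 1 0 4z"/><path d="M17 340l17-3 13 3 6 4 3 5 4 21 7 9 7 5 9 2 7 0 6-4 8-11 22-50 3-14 2-35 13-41 0-13-5-12-7-11-13-14-3-5 4-1 21-1 8-5 1-4-1-12 1-7 22-28 4-10 2-16 5-1 24 5 32 2 41 17 17 4 9-1 17-10 21-6 8-7 3-8 13-44 4-26"/></g><g data-elev="760"><path d="M17 247l5 0 11 7 5 1 4-4 2-8-2-9-4-7-12-10-9-4"/><path d="M71 194l7 0 1-2-1-5-8-16-3-3-4-2-4 6 0 10 4 7z"/><path d="M229 17l1 8 4 2 5-3 4-7"/><path d="M246 17l5 15 0 8-1 5-7 8-1 3 5 6 11 3 6-1 13-7 24-5 12-6 6-10 2-19"/></g>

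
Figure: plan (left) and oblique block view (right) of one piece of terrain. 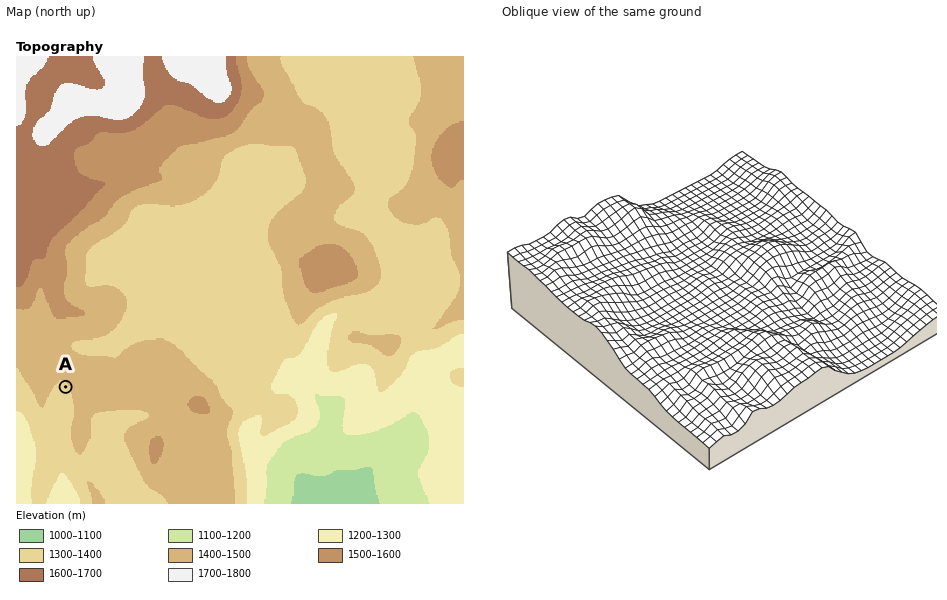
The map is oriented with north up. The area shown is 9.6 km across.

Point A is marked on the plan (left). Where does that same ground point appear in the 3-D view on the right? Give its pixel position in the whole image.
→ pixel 681 378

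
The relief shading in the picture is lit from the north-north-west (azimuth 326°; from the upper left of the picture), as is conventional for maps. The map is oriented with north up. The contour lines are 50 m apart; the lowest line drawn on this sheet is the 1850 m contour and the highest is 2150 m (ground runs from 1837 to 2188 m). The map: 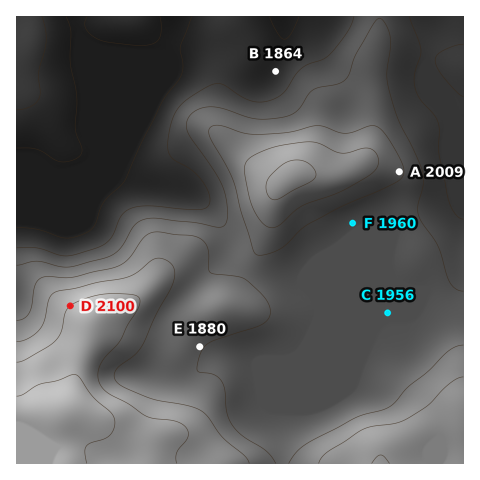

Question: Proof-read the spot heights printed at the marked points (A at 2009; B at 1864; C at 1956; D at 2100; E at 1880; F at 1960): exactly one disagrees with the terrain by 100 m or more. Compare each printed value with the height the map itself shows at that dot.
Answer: E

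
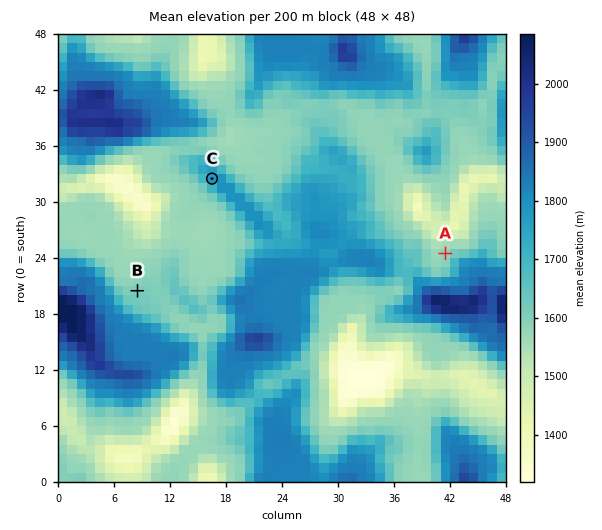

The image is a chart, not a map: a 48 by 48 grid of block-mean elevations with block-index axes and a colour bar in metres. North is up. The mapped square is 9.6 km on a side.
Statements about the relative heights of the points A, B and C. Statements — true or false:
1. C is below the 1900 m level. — true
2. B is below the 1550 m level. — false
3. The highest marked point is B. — false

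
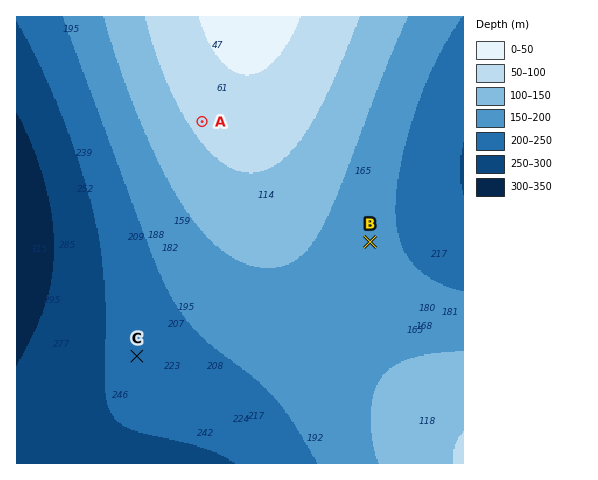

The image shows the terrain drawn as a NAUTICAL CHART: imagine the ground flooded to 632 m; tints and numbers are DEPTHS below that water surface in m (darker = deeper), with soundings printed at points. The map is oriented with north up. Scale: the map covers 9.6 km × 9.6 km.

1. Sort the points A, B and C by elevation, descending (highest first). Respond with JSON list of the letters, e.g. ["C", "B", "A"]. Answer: ["A", "B", "C"]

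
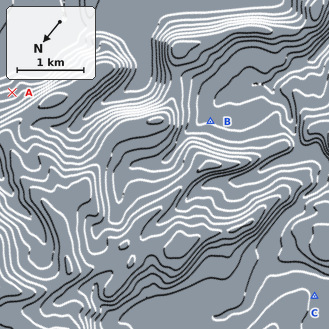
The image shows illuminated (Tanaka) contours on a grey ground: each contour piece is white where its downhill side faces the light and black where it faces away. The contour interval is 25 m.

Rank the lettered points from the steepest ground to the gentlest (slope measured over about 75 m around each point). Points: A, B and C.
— A B C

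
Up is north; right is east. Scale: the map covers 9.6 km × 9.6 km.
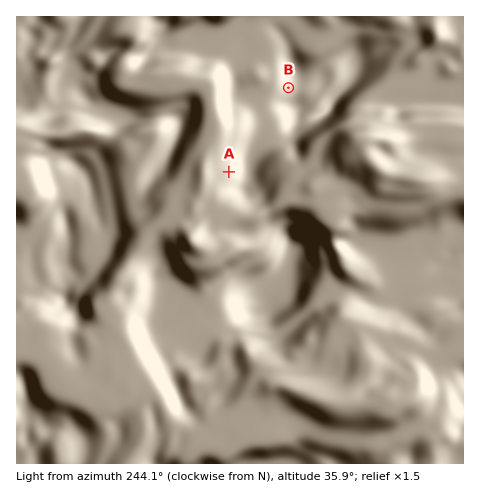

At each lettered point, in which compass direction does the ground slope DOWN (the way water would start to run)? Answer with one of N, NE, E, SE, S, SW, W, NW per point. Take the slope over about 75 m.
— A W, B W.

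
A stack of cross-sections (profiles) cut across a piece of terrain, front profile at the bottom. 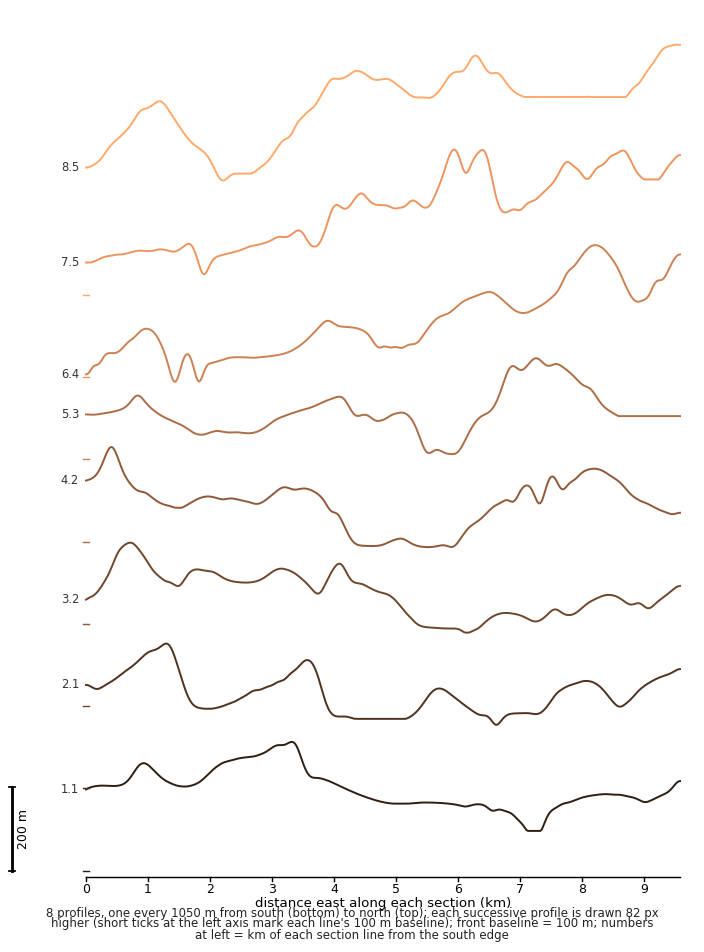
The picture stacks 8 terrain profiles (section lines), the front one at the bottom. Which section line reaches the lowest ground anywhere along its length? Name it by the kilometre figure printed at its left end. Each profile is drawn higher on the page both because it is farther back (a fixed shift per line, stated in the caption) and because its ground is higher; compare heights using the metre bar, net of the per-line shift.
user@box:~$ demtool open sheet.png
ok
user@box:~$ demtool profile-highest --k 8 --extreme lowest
1.1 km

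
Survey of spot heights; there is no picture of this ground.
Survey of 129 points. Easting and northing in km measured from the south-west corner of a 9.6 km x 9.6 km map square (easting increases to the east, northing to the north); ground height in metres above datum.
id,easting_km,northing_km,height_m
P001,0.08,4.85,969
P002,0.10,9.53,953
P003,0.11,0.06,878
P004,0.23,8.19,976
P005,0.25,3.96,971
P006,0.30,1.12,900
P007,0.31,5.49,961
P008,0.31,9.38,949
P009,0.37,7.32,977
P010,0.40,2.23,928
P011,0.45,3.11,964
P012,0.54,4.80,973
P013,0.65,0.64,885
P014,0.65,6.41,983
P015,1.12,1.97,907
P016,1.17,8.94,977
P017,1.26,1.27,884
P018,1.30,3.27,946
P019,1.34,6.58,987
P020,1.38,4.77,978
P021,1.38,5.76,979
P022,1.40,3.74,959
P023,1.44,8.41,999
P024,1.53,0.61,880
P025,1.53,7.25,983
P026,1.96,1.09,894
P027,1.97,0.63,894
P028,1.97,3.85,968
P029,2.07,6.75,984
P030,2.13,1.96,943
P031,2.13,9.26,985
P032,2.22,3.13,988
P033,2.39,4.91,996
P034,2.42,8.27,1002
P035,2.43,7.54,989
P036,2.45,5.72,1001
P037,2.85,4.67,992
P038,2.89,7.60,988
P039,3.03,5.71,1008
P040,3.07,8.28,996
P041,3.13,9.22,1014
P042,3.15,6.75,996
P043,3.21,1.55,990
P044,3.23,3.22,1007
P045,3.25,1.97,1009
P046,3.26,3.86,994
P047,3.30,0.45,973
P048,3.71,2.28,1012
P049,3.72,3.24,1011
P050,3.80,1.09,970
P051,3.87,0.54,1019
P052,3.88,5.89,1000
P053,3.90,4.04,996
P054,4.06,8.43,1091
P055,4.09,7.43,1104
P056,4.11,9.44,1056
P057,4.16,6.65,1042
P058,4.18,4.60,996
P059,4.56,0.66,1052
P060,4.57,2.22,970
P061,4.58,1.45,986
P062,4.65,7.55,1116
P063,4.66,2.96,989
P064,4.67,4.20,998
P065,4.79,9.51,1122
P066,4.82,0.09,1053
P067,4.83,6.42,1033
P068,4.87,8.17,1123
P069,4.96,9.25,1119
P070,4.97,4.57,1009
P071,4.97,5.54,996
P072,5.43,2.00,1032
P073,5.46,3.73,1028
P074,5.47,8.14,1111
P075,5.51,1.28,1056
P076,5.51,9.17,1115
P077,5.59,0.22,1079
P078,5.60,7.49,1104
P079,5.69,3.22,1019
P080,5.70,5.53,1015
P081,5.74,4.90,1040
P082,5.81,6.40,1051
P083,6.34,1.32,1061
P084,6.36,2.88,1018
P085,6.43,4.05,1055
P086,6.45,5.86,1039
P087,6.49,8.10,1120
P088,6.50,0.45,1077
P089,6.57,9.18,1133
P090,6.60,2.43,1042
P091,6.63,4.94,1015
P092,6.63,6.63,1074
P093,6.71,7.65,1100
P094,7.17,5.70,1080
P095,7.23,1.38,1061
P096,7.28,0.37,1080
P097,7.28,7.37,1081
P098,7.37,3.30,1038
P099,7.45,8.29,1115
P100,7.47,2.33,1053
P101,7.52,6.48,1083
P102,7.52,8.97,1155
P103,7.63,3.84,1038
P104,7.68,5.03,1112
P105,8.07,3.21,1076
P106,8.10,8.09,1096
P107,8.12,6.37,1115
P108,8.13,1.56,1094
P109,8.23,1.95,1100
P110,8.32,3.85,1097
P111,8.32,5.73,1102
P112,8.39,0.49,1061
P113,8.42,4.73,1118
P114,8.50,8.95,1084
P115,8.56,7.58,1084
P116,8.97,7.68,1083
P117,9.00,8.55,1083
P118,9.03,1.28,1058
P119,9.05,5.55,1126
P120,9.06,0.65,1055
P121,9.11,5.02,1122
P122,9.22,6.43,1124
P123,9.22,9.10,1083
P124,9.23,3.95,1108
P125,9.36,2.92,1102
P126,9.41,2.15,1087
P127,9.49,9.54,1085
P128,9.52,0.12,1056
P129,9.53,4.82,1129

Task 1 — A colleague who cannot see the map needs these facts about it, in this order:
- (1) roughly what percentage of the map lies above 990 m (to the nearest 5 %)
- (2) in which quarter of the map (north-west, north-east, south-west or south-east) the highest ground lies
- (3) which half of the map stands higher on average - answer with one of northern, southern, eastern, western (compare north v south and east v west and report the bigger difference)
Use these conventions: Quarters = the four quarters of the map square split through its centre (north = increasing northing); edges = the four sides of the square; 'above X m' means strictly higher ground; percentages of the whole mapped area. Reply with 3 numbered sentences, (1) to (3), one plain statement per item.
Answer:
(1) Roughly 75 % of the ground is higher than 990 m.
(2) The highest point lies in the north-east quarter of the map.
(3) Taken as a whole, the eastern half is higher than the western.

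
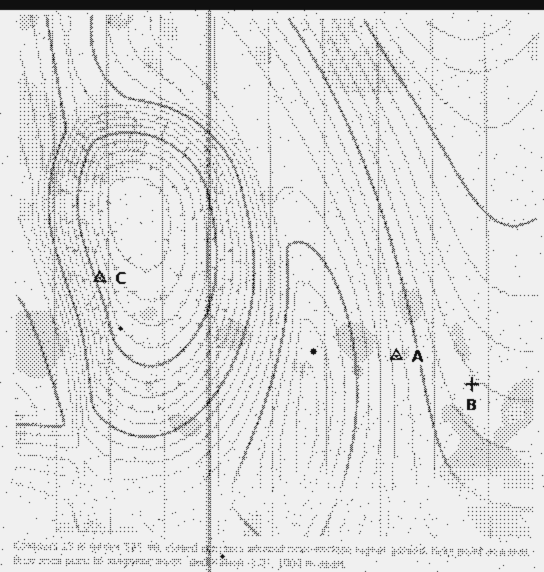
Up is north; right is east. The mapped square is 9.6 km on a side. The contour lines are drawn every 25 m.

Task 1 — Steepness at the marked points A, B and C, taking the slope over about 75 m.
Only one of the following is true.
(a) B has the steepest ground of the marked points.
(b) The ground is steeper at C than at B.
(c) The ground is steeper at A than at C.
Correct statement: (b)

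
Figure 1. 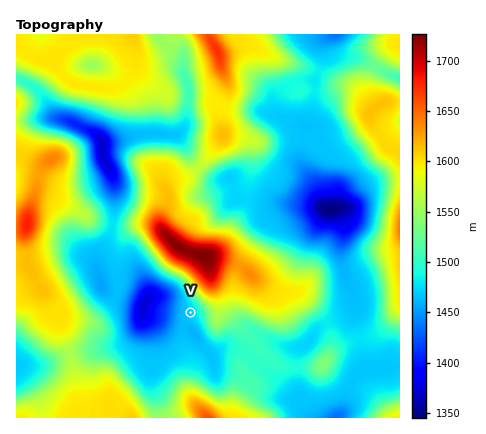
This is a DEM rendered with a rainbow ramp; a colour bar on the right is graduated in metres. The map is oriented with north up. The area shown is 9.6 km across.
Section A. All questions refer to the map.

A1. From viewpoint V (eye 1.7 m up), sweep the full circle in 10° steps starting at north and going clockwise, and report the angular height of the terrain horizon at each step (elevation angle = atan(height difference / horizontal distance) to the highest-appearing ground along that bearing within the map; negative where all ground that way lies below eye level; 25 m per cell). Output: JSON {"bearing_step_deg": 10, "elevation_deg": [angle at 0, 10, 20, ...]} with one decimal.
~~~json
{"bearing_step_deg": 10, "elevation_deg": [10.2, 11.5, 12.9, 13.6, 13.1, 12.0, 10.9, 9.8, 8.8, 8.2, 7.8, 7.1, 5.9, 4.0, 1.7, 2.3, 2.7, 4.0, 3.6, 2.1, 1.6, 2.6, 2.7, 2.6, 1.8, 1.5, 2.1, 2.4, 2.2, 1.9, 2.5, 1.8, 1.8, 3.7, 7.5, 9.3]}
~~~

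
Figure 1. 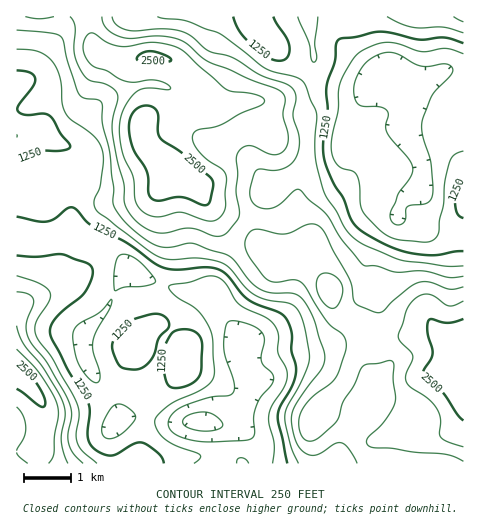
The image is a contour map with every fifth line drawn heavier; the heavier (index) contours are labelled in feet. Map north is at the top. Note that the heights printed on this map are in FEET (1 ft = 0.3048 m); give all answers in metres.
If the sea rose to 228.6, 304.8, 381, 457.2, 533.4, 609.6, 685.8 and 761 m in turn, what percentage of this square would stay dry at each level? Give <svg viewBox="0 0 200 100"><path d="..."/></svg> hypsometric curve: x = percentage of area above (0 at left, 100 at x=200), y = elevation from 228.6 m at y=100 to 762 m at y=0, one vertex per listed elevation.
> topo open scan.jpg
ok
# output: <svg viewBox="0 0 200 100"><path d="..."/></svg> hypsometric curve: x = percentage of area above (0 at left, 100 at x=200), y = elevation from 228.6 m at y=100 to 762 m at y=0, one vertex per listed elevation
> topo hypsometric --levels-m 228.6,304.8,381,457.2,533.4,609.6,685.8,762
<svg viewBox="0 0 200 100"><path d="M187 100l-25-14-31-15-31-14-20-14-25-14-28-15-19-14"/></svg>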